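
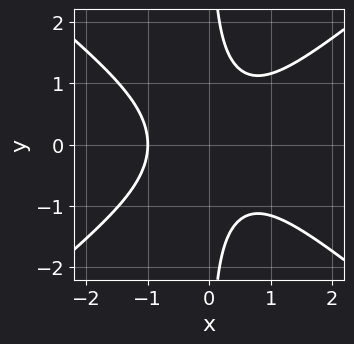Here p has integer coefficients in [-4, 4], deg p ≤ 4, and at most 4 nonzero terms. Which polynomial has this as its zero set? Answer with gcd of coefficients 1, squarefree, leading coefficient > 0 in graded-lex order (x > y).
First, deg p = 3. A generic line meets the curve in up to 3 points.
Next, symmetries: mirror symmetry y ↦ −y ⇒ only even powers of y.
Then, observable constraints: one x-axis crossing is at x = -1; the curve avoids every integer y-axis point in the box.
Finally, the integer polynomial consistent with all of this is the stated p.

2*x^3 - 3*x*y^2 + 2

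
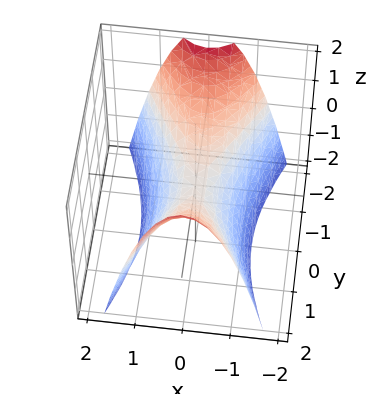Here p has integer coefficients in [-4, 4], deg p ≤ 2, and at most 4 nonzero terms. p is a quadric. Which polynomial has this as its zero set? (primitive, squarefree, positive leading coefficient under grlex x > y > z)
1. Degree: a hyperbolic paraboloid; a quadric, so deg p = 2.
2. Symmetries: the y ↦ −y reflection is a symmetry, so y appears only in even powers; it's symmetric under x → −x, forcing even powers of x.
3. From the visible intercepts: it crosses the y-axis at the gridline y = 0; it meets the z-axis at z = 0 (among the integer gridlines); it meets the x-axis at x = 0 (among the integer gridlines).
4. The integer polynomial consistent with all of this is the stated p.

3*x^2 - y^2 + 2*z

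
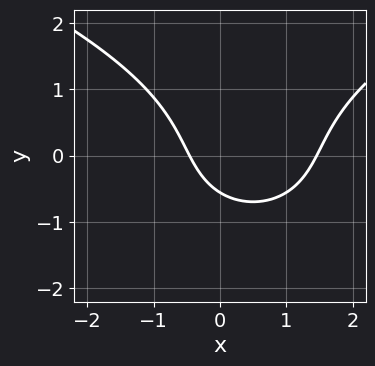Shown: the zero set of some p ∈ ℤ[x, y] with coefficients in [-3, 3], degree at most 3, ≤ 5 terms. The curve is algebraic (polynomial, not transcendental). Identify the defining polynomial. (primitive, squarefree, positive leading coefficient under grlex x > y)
deg p = 3. A generic line meets the curve in up to 3 points.
Matching integer coefficients to the picture gives p.

2*y^3 - 3*x^2 + 3*x + 3*y + 2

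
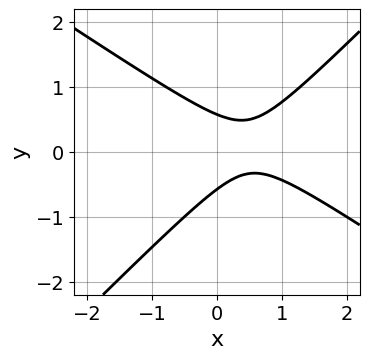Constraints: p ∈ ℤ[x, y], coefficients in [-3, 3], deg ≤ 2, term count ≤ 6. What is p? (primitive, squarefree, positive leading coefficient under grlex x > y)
2*x^2 + x*y - 3*y^2 - 2*x + 1

The degree is 2 — a generic line meets the curve in up to 2 points.
Checking where it meets the axes: the curve avoids every integer x-axis point in the box.
Fitting integer coefficients to these (and the overall shape) gives p.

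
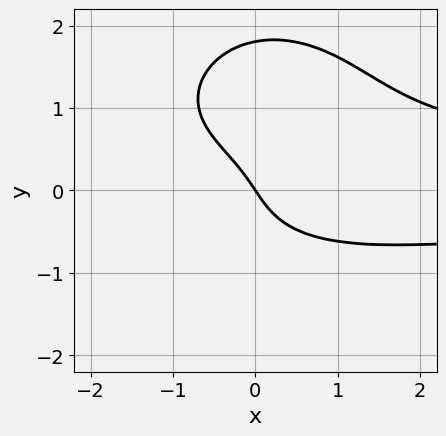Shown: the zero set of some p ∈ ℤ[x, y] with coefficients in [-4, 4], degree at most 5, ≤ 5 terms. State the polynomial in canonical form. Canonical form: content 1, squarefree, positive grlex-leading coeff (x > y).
2*x^2*y^2 + 2*y^4 - 3*y^3 - 3*x - 2*y

1. The degree is 4 — the shape is more complex than any degree-3 curve.
2. From the visible intercepts: it crosses the x-axis at the gridline x = 0; it meets the y-axis at y = 0 (among the integer gridlines).
3. Assembling these constraints gives the stated polynomial.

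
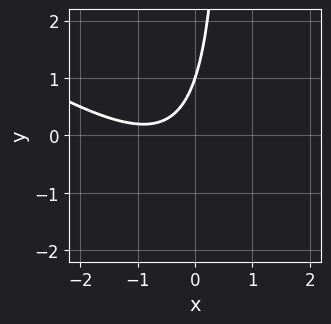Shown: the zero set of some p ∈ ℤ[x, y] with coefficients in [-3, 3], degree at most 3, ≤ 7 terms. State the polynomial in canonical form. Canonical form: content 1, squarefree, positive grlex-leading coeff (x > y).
2*x^2 + 3*x*y + 3*x - 2*y + 2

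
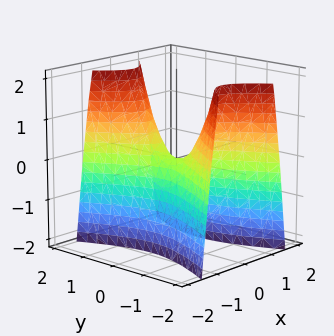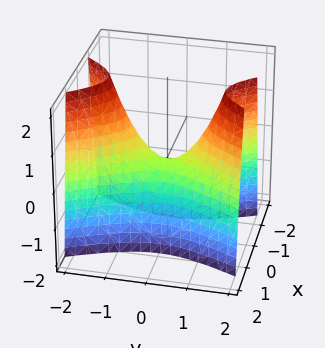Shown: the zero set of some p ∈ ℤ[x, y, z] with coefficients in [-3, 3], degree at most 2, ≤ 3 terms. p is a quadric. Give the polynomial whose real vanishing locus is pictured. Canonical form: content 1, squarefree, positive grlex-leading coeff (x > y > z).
(a) The degree is 2 — a saddle surface; a quadric.
(b) Symmetries: the x ↦ −x reflection is a symmetry, so x appears only in even powers; the y ↦ −y reflection is a symmetry, so y appears only in even powers.
(c) Observable constraints: it crosses the z-axis at the gridline z = 0; one x-axis crossing is at x = 0; it meets the y-axis at y = 0 (among the integer gridlines).
(d) Fitting integer coefficients to these (and the overall shape) gives p.

3*x^2 - y^2 + z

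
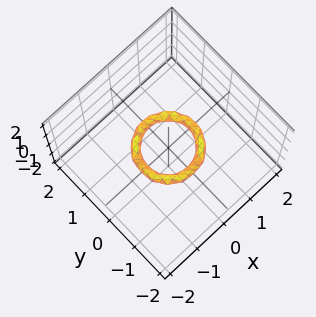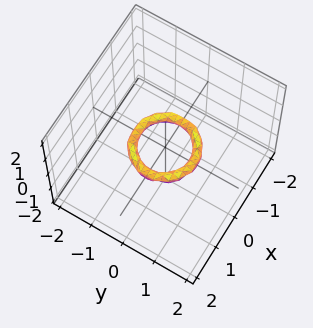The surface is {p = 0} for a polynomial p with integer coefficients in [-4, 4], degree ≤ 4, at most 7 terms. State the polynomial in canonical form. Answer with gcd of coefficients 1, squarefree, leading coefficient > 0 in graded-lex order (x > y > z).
The degree is 4 — the shape is more complex than any degree-3 surface.
Symmetry: every cross-section ⟂ z is a circle, so x, y appear only via x² + y².
Observable constraints: a circular section at z = 0 has radius between 0 and 1; among the integer gridlines, it crosses the y-axis at y ∈ {-1, 1}.
Fitting integer coefficients to these (and the overall shape) gives p. Check: (1, 0, 0) on the x-axis lies on the surface, and p(1, 0, 0) = 0. ✓

2*x^4 + 4*x^2*y^2 + 2*y^4 - 3*x^2 - 3*y^2 + 3*z^2 + 1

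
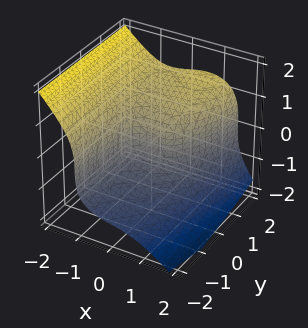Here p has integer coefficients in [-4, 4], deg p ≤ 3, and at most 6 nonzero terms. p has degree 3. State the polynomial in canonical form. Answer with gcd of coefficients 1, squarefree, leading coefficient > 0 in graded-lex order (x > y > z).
2*x^3 + 2*z^3 - x*y - 2*y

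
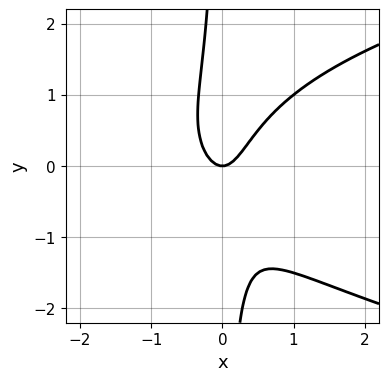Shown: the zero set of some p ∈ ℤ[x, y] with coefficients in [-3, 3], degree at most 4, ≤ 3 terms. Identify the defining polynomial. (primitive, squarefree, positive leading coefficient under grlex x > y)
(a) The degree is 3 — the shape is more complex than any degree-2 curve.
(b) From the visible intercepts: it crosses the y-axis at the gridline y = 0; one x-axis crossing is at x = 0.
(c) Solving for integer coefficients yields p as stated.

2*x*y^2 - 3*x^2 + y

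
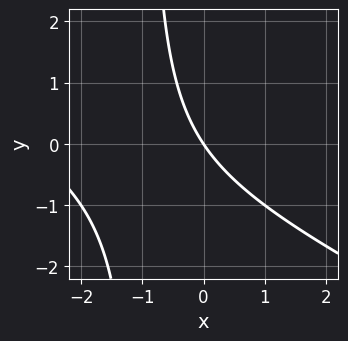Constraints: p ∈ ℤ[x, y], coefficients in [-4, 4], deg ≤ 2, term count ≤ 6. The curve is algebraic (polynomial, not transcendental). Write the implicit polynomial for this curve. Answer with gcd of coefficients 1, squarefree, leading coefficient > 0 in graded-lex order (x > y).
(a) deg p = 2. No degree-1 curve has this shape.
(b) Against the integer gridlines: one y-axis crossing is at y = 0; one x-axis crossing is at x = 0.
(c) Putting this together gives p.

x^2 + 2*x*y + 3*x + 2*y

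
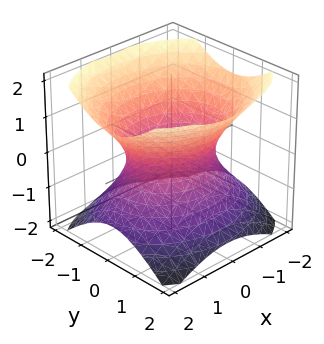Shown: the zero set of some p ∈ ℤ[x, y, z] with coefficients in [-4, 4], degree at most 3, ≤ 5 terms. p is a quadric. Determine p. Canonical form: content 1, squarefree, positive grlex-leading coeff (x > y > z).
First, deg p = 2.
Then, symmetries: mirror symmetry z ↦ −z ⇒ only even powers of z; it's symmetric under x → −x, forcing even powers of x; mirror symmetry y ↦ −y ⇒ only even powers of y.
Then, checking where it meets the axes: it misses every integer gridline on the z-axis; among the integer gridlines, it crosses the y-axis at y ∈ {-1, 1}.
Finally, the integer polynomial consistent with all of this is the stated p.

2*x^2 + 3*y^2 - 3*z^2 - 3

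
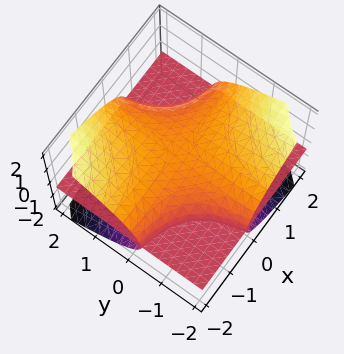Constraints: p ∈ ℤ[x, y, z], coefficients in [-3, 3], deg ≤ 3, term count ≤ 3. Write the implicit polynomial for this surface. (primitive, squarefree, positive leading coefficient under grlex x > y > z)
The picture has 2 separate pieces. Treating them together as one polynomial.
deg p = 3. No degree-2 surface has this shape.
Observable constraints: the z-axis gridline crossings are at z ∈ {-1, 0, 1}; every point of the y-axis in the box is on the surface; the visible x-axis segment lies entirely on the surface.
Matching integer coefficients to the picture gives p.

x*y*z + z^3 - z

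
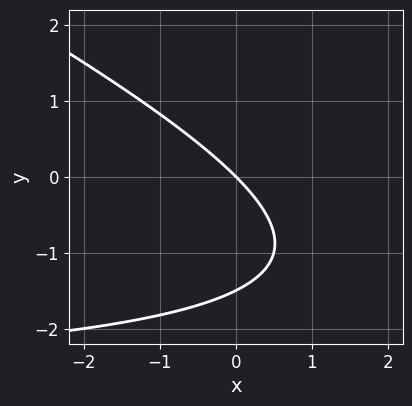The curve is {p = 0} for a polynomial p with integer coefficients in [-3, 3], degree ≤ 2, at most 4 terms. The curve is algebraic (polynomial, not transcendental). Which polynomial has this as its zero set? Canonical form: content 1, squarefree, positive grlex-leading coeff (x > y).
The degree is 2 — no degree-1 curve has this shape.
From the visible intercepts: it crosses the y-axis at the gridline y = 0; it meets the x-axis at x = 0 (among the integer gridlines).
These observations pin down the coefficients.

x*y + 2*y^2 + 3*x + 3*y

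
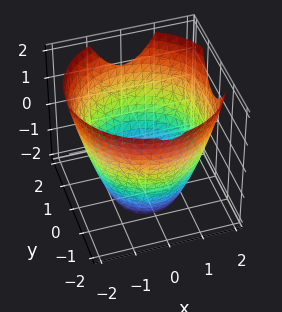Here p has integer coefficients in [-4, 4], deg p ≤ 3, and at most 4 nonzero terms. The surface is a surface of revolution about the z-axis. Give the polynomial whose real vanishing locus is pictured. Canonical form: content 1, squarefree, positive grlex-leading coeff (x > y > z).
x^2 + y^2 - z - 3

(a) deg p = 2.
(b) By symmetry, the surface is invariant under rotation about z: p = q(x² + y², z).
(c) Checking where it meets the axes: a circular section at z = -2 has radius exactly 1; it misses every integer gridline on the z-axis.
(d) Matching integer coefficients to the picture gives p.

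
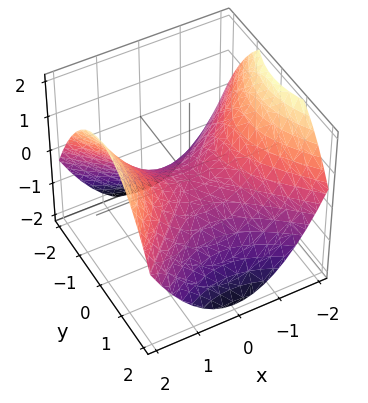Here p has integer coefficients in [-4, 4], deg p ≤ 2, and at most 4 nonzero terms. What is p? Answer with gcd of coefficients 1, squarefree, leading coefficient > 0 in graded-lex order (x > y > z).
(a) The degree is 2 — a hyperbolic paraboloid; a quadric.
(b) Symmetries: the y ↦ −y reflection is a symmetry, so y appears only in even powers; the x ↦ −x reflection is a symmetry, so x appears only in even powers.
(c) From the visible intercepts: it crosses the x-axis at the gridline x = 0; one z-axis crossing is at z = 0; it meets the y-axis at y = 0 (among the integer gridlines).
(d) Together with the visible shape, these determine p as stated.

x^2 - y^2 - 2*z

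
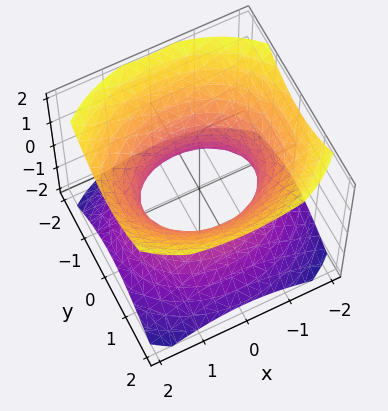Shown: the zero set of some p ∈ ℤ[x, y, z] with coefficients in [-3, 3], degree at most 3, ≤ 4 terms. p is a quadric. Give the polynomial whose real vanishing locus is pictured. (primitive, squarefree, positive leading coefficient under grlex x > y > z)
Degree: an hourglass — one-sheet hyperboloid; a quadric, so deg p = 2.
Symmetries: the x ↦ −x reflection is a symmetry, so x appears only in even powers; mirror symmetry z ↦ −z ⇒ only even powers of z; the y ↦ −y reflection is a symmetry, so y appears only in even powers.
Checking where it meets the axes: among the integer gridlines, it crosses the y-axis at y ∈ {-1, 1}; the surface avoids every integer z-axis point in the box.
Putting this together gives p.

2*x^2 + 3*y^2 - 3*z^2 - 3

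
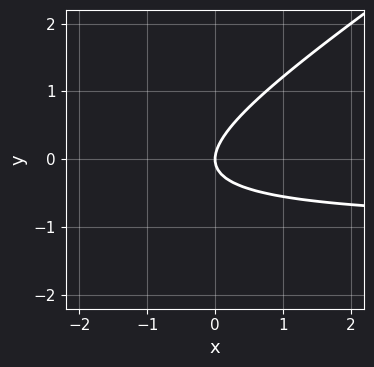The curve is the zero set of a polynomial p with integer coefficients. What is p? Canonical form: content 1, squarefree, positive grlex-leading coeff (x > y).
First, degree: the shape is more complex than any degree-1 curve, so deg p = 2.
Then, from the axis intercepts and sections: one y-axis crossing is at y = 0; one x-axis crossing is at x = 0.
Finally, together with the visible shape, these determine p as stated.

2*x*y - 3*y^2 + 2*x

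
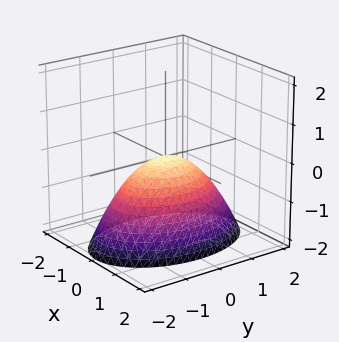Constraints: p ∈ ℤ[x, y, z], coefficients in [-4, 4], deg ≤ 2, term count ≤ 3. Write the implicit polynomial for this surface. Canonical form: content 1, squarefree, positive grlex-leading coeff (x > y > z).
2*x^2 + y^2 + 2*z

1. The degree is 2 — a single bowl opening along one axis; a quadric.
2. Symmetries: mirror symmetry x ↦ −x ⇒ only even powers of x; it's symmetric under y → −y, forcing even powers of y.
3. From the axis intercepts and sections: it meets the z-axis at z = 0 (among the integer gridlines); it meets the x-axis at x = 0 (among the integer gridlines); it meets the y-axis at y = 0 (among the integer gridlines).
4. Solving for integer coefficients yields p as stated.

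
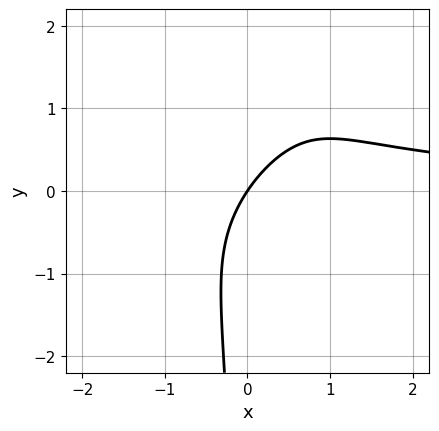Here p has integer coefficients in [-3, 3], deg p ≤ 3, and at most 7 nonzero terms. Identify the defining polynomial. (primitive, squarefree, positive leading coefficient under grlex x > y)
2*x^2*y - 2*x*y^2 + 2*x*y - 3*x + 2*y

(a) Degree: no degree-2 curve has this shape, so deg p = 3.
(b) From the visible intercepts: it meets the y-axis at y = 0 (among the integer gridlines); one x-axis crossing is at x = 0.
(c) Solving for integer coefficients yields p as stated.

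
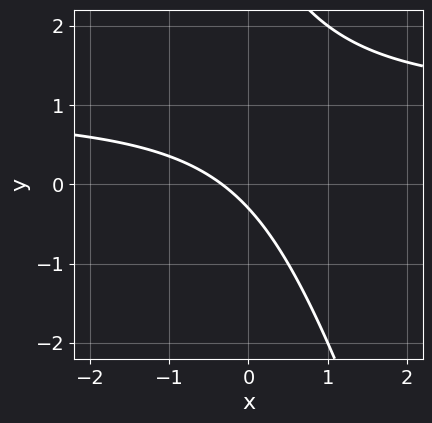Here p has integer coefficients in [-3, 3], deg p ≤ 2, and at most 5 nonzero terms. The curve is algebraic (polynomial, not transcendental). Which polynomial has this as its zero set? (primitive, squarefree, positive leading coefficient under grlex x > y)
3*x*y + y^2 - 3*x - 3*y - 1

deg p = 2. A generic line meets the curve in up to 2 points.
Matching integer coefficients to the picture gives p.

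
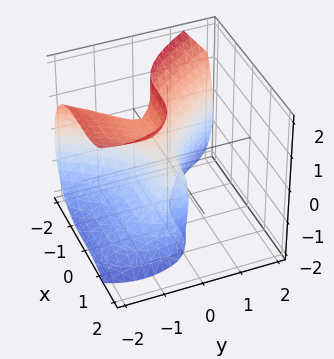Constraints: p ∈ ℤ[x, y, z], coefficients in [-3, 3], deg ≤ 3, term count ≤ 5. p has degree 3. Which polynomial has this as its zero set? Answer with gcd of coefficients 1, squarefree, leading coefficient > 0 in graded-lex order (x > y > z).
2*x^3 + 2*y*z^2 + 3*y^2 + y*z + z

1. deg p = 3.
2. From the visible intercepts: it meets the z-axis at z = 0 (among the integer gridlines); it crosses the x-axis at the gridline x = 0; one y-axis crossing is at y = 0.
3. Fitting integer coefficients to these (and the overall shape) gives p.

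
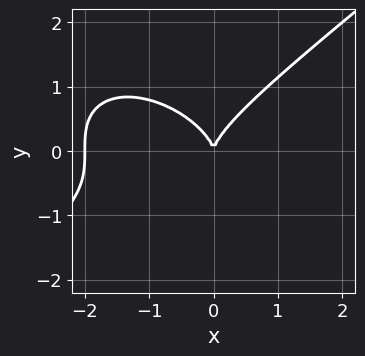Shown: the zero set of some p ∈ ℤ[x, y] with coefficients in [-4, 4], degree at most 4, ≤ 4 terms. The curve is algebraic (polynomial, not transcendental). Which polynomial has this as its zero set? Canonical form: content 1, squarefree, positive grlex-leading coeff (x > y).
x^3 - 2*y^3 + 2*x^2

First, the degree is 3 — no degree-2 curve has this shape.
Then, from the axis intercepts and sections: one y-axis crossing is at y = 0; the x-axis gridline crossings are at x ∈ {-2, 0}.
Finally, assembling these constraints gives the stated polynomial.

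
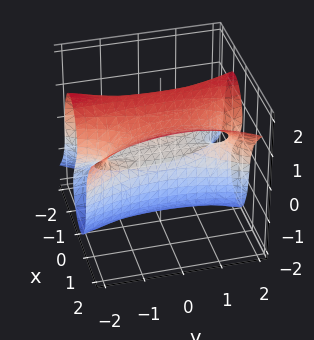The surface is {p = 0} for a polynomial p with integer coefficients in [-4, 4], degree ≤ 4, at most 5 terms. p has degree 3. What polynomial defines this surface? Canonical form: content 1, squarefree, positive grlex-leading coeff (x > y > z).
3*x^3 - 3*x^2*z - x*y^2 - z^3 + 3*z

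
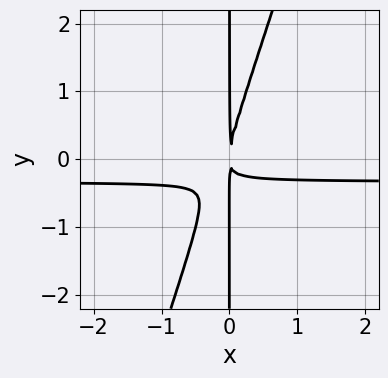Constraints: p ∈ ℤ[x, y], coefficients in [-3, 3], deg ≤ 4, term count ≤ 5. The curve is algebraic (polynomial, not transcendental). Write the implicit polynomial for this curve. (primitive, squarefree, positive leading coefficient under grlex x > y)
3*x^2*y - x*y^2 + x^2

1. The degree is 3 — the shape is more complex than any degree-2 curve.
2. From the axis intercepts and sections: the visible y-axis segment lies entirely on the curve.
3. These observations pin down the coefficients.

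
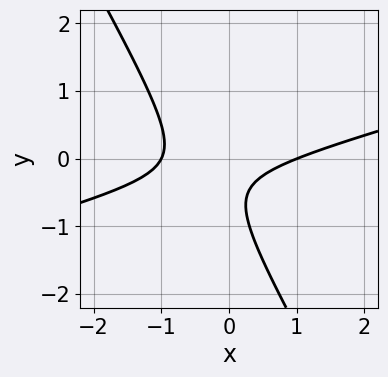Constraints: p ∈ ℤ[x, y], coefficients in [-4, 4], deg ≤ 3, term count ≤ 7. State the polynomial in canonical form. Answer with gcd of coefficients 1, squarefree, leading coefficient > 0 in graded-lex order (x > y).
x^2 - 3*x*y - 2*y^2 - 2*y - 1

1. deg p = 2.
2. Checking where it meets the axes: the x-axis gridline crossings are at x ∈ {-1, 1}; it misses every integer gridline on the y-axis.
3. These observations pin down the coefficients.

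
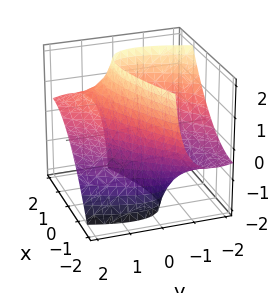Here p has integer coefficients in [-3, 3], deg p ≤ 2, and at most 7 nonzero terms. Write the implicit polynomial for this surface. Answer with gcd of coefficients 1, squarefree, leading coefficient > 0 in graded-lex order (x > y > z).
1. Degree: the shape is more complex than any degree-1 surface, so deg p = 2.
2. Against the integer gridlines: no z-intercept at any integer in the box.
3. Assembling these constraints gives the stated polynomial.

x^2 - 2*x*y + y^2 + 2*y*z - 2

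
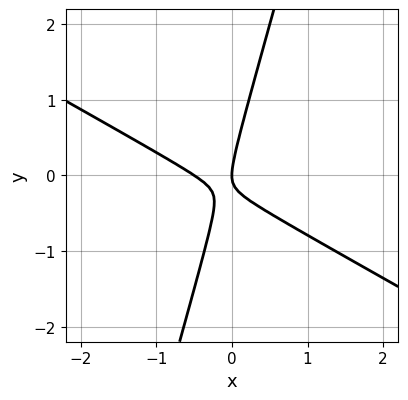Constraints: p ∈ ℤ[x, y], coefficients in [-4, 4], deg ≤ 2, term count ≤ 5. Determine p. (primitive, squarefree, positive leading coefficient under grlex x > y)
(a) The degree is 2 — a generic line meets the curve in up to 2 points.
(b) Reading off the gridlines: one x-axis crossing is at x = 0; one y-axis crossing is at y = 0.
(c) Fitting integer coefficients to these (and the overall shape) gives p.

2*x^2 + 3*x*y - y^2 + x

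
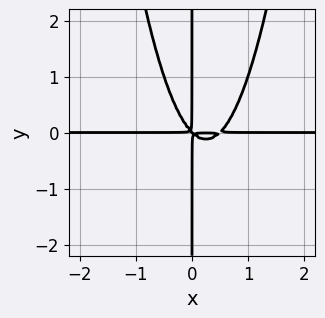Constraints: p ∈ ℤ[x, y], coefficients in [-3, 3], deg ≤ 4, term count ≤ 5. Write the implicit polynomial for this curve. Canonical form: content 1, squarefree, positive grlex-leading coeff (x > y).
1. Degree: a generic line meets the curve in up to 4 points, so deg p = 4.
2. Observable constraints: every point of the y-axis in the box is on the curve; the visible x-axis segment lies entirely on the curve.
3. Putting this together gives p.

2*x^3*y - x^2*y - x*y^2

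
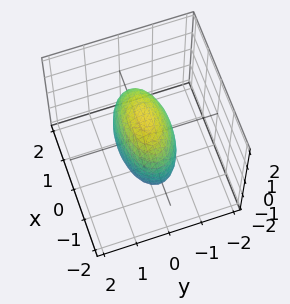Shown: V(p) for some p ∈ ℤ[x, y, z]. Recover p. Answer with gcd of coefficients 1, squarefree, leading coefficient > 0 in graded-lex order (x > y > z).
Degree: a closed, bounded, convex surface; a quadric, so deg p = 2.
Symmetries: mirror symmetry x ↦ −x ⇒ only even powers of x; the y ↦ −y reflection is a symmetry, so y appears only in even powers; mirror symmetry z ↦ −z ⇒ only even powers of z.
Matching integer coefficients to the picture gives p.

x^2 + 3*y^2 + z^2 - 2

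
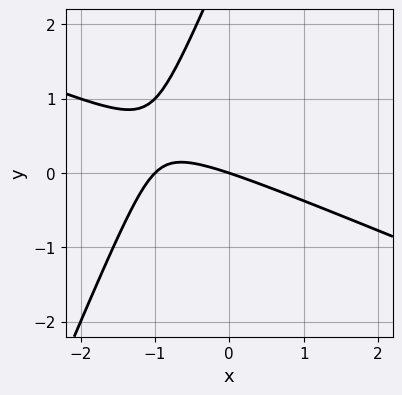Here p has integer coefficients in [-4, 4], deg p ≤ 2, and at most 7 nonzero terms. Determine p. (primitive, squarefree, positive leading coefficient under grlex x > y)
x^2 + 2*x*y - y^2 + x + 3*y

(a) Degree: the shape is more complex than any degree-1 curve, so deg p = 2.
(b) Observable constraints: the x-axis gridline crossings are at x ∈ {-1, 0}; it meets the y-axis at y = 0 (among the integer gridlines).
(c) The integer polynomial consistent with all of this is the stated p.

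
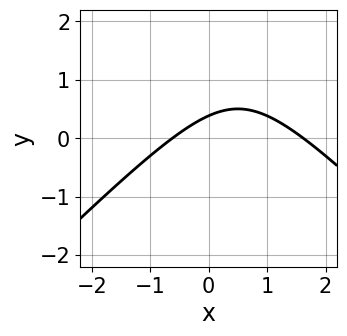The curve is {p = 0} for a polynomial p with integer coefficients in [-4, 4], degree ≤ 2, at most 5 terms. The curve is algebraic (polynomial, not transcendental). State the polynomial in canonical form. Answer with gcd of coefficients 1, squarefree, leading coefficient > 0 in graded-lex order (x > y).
1. deg p = 2.
2. Matching integer coefficients to the picture gives p.

x^2 - y^2 - x + 3*y - 1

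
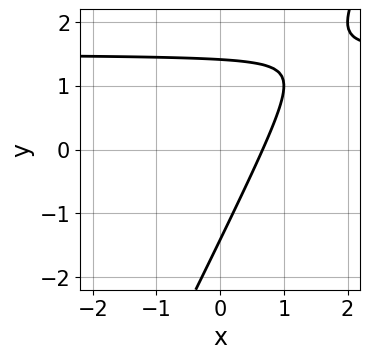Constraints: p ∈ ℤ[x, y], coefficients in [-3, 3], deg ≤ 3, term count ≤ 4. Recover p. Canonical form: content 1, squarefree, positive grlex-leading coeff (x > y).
2*x*y - y^2 - 3*x + 2

1. Degree: a generic line meets the curve in up to 2 points, so deg p = 2.
2. Solving for integer coefficients yields p as stated.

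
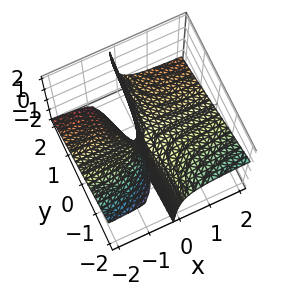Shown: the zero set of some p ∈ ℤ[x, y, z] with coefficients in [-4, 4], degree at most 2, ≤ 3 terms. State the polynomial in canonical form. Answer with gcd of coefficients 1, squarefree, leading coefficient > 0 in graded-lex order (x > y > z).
2*x*y + 3*x*z + z

1. Degree: no degree-1 surface has this shape, so deg p = 2.
2. From the axis intercepts and sections: one z-axis crossing is at z = 0; every point of the y-axis in the box is on the surface; every point of the x-axis in the box is on the surface.
3. Fitting integer coefficients to these (and the overall shape) gives p.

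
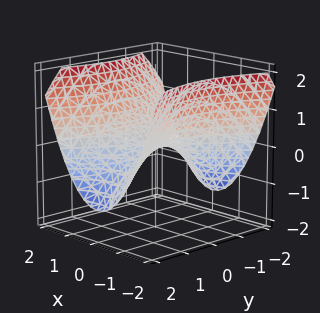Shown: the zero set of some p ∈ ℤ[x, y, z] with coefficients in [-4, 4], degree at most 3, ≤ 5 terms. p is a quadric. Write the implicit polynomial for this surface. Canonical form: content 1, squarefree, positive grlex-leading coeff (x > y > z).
2*x^2 - y^2 - 3*z

1. The degree is 2 — a saddle surface; a quadric.
2. Symmetries: it's symmetric under y → −y, forcing even powers of y; the x ↦ −x reflection is a symmetry, so x appears only in even powers.
3. Checking where it meets the axes: it crosses the y-axis at the gridline y = 0; it crosses the z-axis at the gridline z = 0.
4. Together with the visible shape, these determine p as stated.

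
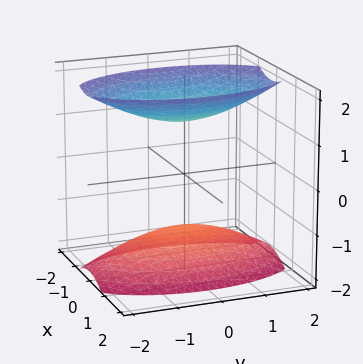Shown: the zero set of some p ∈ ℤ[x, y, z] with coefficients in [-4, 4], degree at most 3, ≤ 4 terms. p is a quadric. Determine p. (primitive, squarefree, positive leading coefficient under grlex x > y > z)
3*x^2 + y^2 - 2*z^2 + 3

1. I count 2 distinct pieces. They look like related sheets of one shape, so recover p as a whole.
2. Degree: two sheets facing apart; a quadric, so deg p = 2.
3. Symmetries: it's symmetric under x → −x, forcing even powers of x; it's symmetric under z → −z, forcing even powers of z; mirror symmetry y ↦ −y ⇒ only even powers of y.
4. Against the integer gridlines: no y-intercept at any integer in the box; no x-intercept at any integer in the box.
5. The integer polynomial consistent with all of this is the stated p.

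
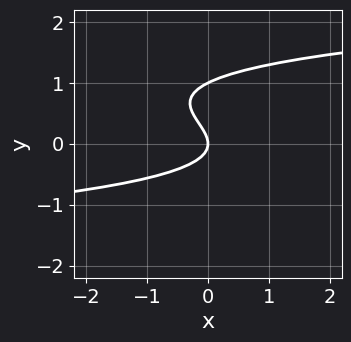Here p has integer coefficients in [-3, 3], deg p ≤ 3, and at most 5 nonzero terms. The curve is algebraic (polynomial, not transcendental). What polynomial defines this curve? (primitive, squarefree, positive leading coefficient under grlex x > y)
2*y^3 - 2*y^2 - x

1. deg p = 3. No degree-2 curve has this shape.
2. Observable constraints: it crosses the x-axis at the gridline x = 0; the y-axis gridline crossings are at y ∈ {0, 1}.
3. Matching integer coefficients to the picture gives p.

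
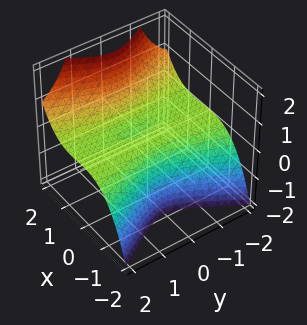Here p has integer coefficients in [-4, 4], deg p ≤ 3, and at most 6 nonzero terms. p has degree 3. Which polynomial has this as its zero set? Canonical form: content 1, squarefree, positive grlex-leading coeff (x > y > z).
3*x^3 - 3*y^2*z - 3*x^2 - 2*z

1. The degree is 3 — the shape is more complex than any degree-2 surface.
2. From the visible intercepts: among the integer gridlines, it crosses the x-axis at x ∈ {0, 1}; the visible y-axis segment lies entirely on the surface; it meets the z-axis at z = 0 (among the integer gridlines).
3. Fitting integer coefficients to these (and the overall shape) gives p.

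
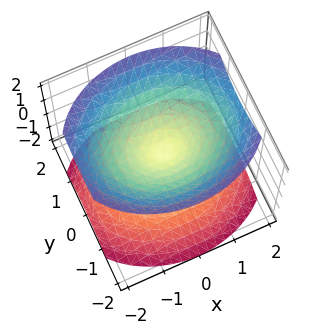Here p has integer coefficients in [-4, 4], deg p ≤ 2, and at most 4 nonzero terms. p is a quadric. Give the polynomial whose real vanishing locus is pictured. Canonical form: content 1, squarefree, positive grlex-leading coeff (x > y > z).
(a) The picture has 2 separate pieces. Treating them together as one polynomial.
(b) Degree: two nappes meeting at a single point; a quadric, so deg p = 2.
(c) Symmetries: the y ↦ −y reflection is a symmetry, so y appears only in even powers; the x ↦ −x reflection is a symmetry, so x appears only in even powers; mirror symmetry z ↦ −z ⇒ only even powers of z.
(d) From the visible intercepts: one y-axis crossing is at y = 0; it crosses the x-axis at the gridline x = 0; one z-axis crossing is at z = 0.
(e) The integer polynomial consistent with all of this is the stated p.

2*x^2 + 3*y^2 - 3*z^2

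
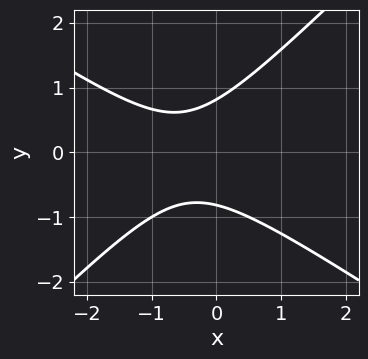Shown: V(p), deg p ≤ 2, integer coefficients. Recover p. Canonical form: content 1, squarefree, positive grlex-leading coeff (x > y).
2*x^2 + x*y - 3*y^2 + 2*x + 2

(a) deg p = 2. A generic line meets the curve in up to 2 points.
(b) Reading off the gridlines: the curve avoids every integer x-axis point in the box.
(c) Fitting integer coefficients to these (and the overall shape) gives p.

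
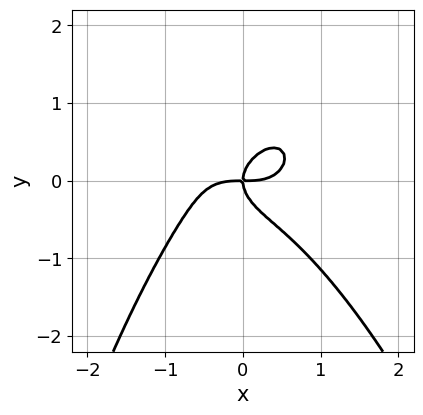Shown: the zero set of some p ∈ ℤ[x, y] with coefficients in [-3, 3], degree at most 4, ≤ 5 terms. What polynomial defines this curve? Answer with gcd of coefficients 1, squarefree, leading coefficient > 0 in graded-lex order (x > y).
2*x^4 + x^3*y + x^2*y^2 + 3*y^3 - 2*x*y

(a) Degree: no degree-3 curve has this shape, so deg p = 4.
(b) From the visible intercepts: one y-axis crossing is at y = 0; it meets the x-axis at x = 0 (among the integer gridlines).
(c) Fitting integer coefficients to these (and the overall shape) gives p.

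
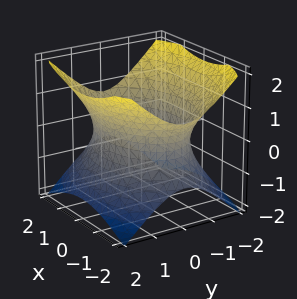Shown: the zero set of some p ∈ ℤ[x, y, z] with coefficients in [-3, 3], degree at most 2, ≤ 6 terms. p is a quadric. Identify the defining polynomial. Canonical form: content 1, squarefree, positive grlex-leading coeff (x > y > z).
First, the degree is 2 — one connected sheet with a waist; a quadric.
Then, symmetries: the y ↦ −y reflection is a symmetry, so y appears only in even powers; mirror symmetry z ↦ −z ⇒ only even powers of z; it's symmetric under x → −x, forcing even powers of x.
Next, from the axis intercepts and sections: the surface avoids every integer z-axis point in the box.
Finally, the integer polynomial consistent with all of this is the stated p.

x^2 + 2*y^2 - 2*z^2 - 3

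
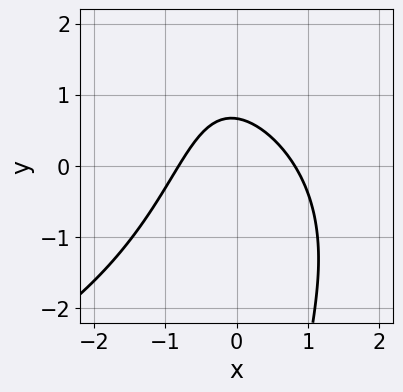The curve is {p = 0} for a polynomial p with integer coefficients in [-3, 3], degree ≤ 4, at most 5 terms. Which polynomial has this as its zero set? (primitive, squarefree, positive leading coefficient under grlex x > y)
x*y^2 + 3*x^2 + 3*y - 2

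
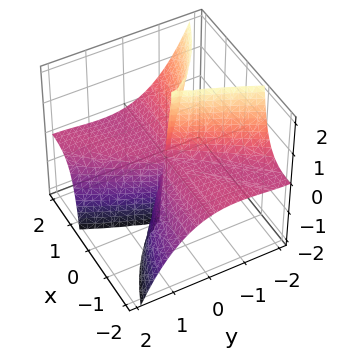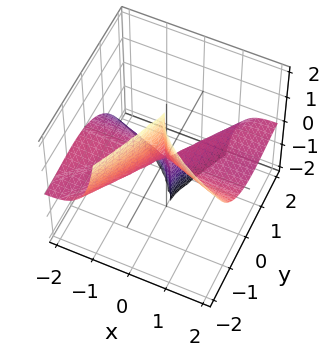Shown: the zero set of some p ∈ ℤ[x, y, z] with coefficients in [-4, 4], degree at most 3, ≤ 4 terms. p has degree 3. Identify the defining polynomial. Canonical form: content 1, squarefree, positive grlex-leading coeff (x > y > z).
x^2*y + 3*x^2*z - 2*x*y^2 + y^3

1. deg p = 3. No degree-2 surface has this shape.
2. Checking where it meets the axes: the visible z-axis segment lies entirely on the surface; every point of the x-axis in the box is on the surface; one y-axis crossing is at y = 0.
3. Assembling these constraints gives the stated polynomial.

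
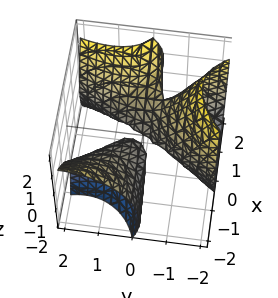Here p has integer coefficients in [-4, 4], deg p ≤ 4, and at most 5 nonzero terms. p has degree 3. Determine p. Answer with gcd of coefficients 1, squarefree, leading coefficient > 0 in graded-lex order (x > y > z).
3*x^2*y - y^3 + 3*x*z - 2*y*z - 3*z^2

First, there are 2 components.
Then, degree: a generic line meets the surface in up to 3 points, so deg p = 3.
Next, against the integer gridlines: every point of the x-axis in the box is on the surface; it crosses the y-axis at the gridline y = 0.
Finally, fitting integer coefficients to these (and the overall shape) gives p.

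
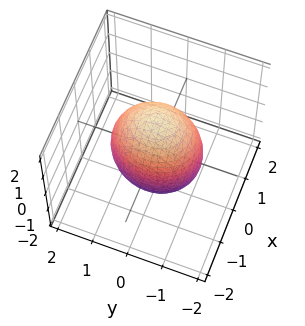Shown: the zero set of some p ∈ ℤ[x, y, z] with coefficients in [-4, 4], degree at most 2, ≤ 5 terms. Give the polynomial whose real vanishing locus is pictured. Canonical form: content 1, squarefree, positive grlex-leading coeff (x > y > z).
3*x^2 + 2*y^2 + z^2 - 3

1. deg p = 2. A closed, bounded, convex surface; a quadric.
2. Symmetries: mirror symmetry y ↦ −y ⇒ only even powers of y; mirror symmetry z ↦ −z ⇒ only even powers of z; it's symmetric under x → −x, forcing even powers of x.
3. From the visible intercepts: among the integer gridlines, it crosses the x-axis at x ∈ {-1, 1}.
4. Matching integer coefficients to the picture gives p.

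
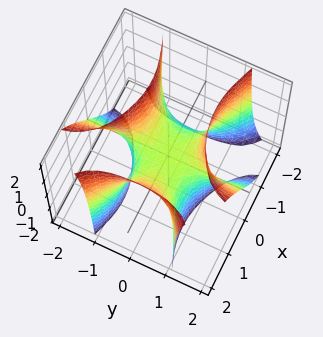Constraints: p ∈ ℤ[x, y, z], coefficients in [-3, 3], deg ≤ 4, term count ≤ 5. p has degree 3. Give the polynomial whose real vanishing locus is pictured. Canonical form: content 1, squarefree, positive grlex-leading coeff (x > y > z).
First, degree: the shape is more complex than any degree-2 surface, so deg p = 3.
Next, from the axis intercepts and sections: the visible y-axis segment lies entirely on the surface; it crosses the x-axis at the gridline x = 0.
Finally, matching integer coefficients to the picture gives p.

x^3 - 3*x*y^2 + 2*y^2*z - 2*z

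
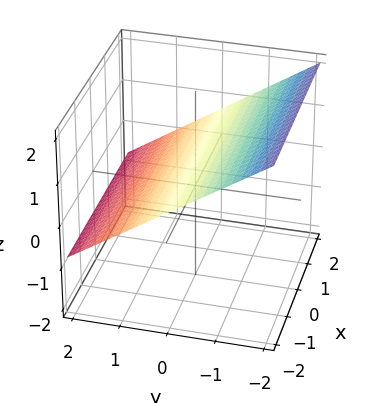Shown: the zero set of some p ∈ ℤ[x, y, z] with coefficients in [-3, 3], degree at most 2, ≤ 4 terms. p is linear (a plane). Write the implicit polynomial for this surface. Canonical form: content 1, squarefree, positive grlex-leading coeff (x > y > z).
2*y + 3*z - 2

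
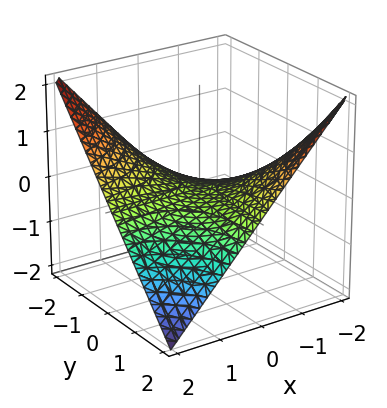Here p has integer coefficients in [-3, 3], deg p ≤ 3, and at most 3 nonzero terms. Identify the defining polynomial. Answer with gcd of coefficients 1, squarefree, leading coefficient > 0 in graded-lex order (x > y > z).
(a) Degree: a hyperbolic paraboloid; a quadric, so deg p = 2.
(b) From the visible intercepts: every point of the y-axis in the box is on the surface; the visible x-axis segment lies entirely on the surface; it crosses the z-axis at the gridline z = 0.
(c) Together with the visible shape, these determine p as stated.

x*y + 2*z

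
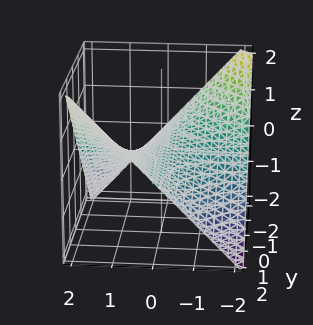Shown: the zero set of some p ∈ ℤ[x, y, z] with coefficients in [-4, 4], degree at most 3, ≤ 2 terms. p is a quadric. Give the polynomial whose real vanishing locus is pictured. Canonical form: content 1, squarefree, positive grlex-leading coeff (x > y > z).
x*y - 2*z

First, deg p = 2.
Next, checking where it meets the axes: the visible y-axis segment lies entirely on the surface; every point of the x-axis in the box is on the surface; it crosses the z-axis at the gridline z = 0.
Finally, solving for integer coefficients yields p as stated.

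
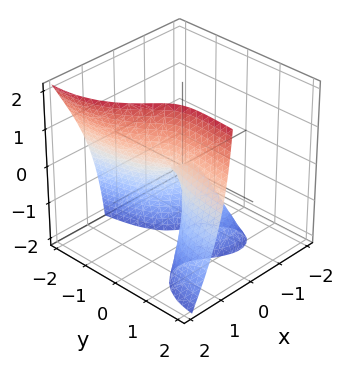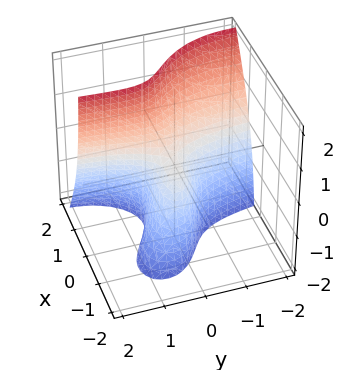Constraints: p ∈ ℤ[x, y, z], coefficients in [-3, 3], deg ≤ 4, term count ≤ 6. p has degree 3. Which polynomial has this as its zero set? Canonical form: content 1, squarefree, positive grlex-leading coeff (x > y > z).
2*x^3 + 3*x*y^2 + 3*x*y*z - 3*y^2 - z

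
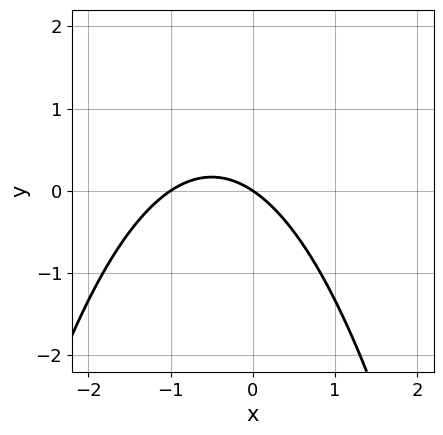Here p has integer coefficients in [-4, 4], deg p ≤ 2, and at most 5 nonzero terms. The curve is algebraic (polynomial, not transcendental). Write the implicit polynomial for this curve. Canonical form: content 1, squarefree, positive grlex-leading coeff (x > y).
2*x^2 + 2*x + 3*y

1. deg p = 2.
2. Checking where it meets the axes: it crosses the y-axis at the gridline y = 0; the x-axis gridline crossings are at x ∈ {-1, 0}.
3. Solving for integer coefficients yields p as stated.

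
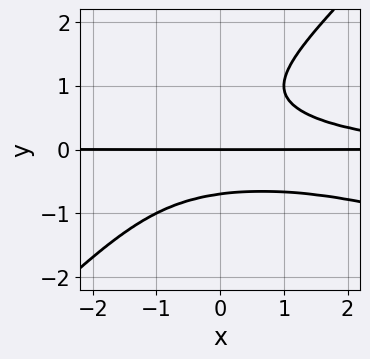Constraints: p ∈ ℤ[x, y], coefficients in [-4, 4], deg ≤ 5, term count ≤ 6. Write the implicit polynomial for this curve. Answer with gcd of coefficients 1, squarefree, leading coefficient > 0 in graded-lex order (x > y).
(a) deg p = 4. The shape is more complex than any degree-3 curve.
(b) From the visible intercepts: it crosses the y-axis at the gridline y = 0; the visible x-axis segment lies entirely on the curve.
(c) Fitting integer coefficients to these (and the overall shape) gives p.

x^2*y^2 + 2*x*y^3 - 3*y^4 + 2*y^3 - 2*y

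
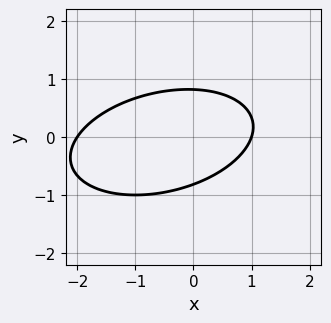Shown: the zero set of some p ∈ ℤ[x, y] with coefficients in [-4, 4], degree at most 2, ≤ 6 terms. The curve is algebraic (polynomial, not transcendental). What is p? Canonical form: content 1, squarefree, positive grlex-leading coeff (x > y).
1. deg p = 2.
2. Observable constraints: among the integer gridlines, it crosses the x-axis at x ∈ {-2, 1}.
3. Matching integer coefficients to the picture gives p.

x^2 - x*y + 3*y^2 + x - 2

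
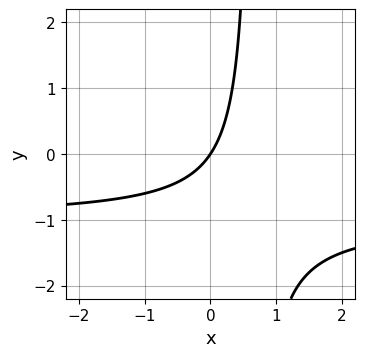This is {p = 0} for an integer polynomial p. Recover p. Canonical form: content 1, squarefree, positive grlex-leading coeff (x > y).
3*x*y + 3*x - 2*y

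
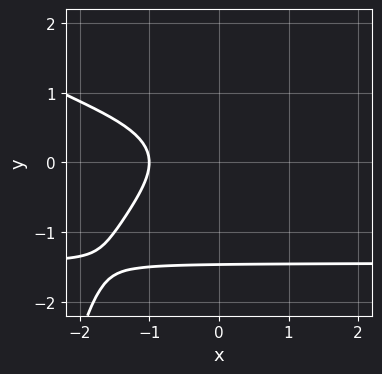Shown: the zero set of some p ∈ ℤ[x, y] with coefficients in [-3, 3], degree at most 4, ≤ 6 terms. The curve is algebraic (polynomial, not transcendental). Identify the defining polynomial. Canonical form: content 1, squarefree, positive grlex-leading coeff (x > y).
1. Degree: a generic line meets the curve in up to 4 points, so deg p = 4.
2. Checking where it meets the axes: one x-axis crossing is at x = -1.
3. Assembling these constraints gives the stated polynomial.

x*y^3 + 3*y^3 + 3*y^2 + 3*x + 3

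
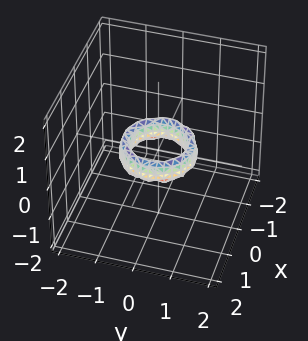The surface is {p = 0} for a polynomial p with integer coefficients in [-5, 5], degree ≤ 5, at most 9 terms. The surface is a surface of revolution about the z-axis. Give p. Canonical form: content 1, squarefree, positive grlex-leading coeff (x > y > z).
(a) deg p = 4.
(b) Symmetries: rotational symmetry about the z-axis ⇒ p depends on x, y only through x² + y².
(c) Reading off the gridlines: a circular section at z = 0 has radius between 0 and 1; the y-axis gridline crossings are at y ∈ {-1, 1}; among the integer gridlines, it crosses the x-axis at x ∈ {-1, 1}.
(d) Matching integer coefficients to the picture gives p.

2*x^4 + 4*x^2*y^2 + 2*y^4 - 3*x^2 - 3*y^2 + z^2 + 1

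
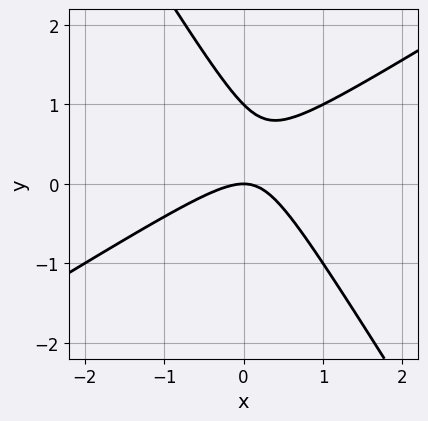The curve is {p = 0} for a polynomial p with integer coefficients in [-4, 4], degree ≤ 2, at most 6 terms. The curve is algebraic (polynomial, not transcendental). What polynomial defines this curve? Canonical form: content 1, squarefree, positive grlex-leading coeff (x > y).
x^2 - x*y - y^2 + y

(a) The degree is 2 — a generic line meets the curve in up to 2 points.
(b) Checking where it meets the axes: the y-axis gridline crossings are at y ∈ {0, 1}; one x-axis crossing is at x = 0.
(c) Assembling these constraints gives the stated polynomial.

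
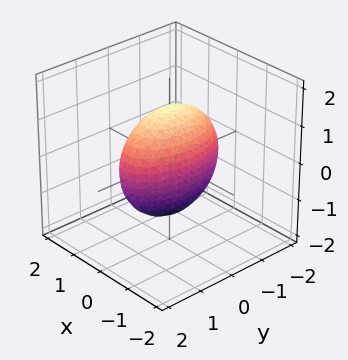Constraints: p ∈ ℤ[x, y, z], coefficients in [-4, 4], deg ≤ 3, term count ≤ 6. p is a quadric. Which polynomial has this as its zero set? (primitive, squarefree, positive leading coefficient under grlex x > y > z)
1. Degree: bounded and convex; a quadric, so deg p = 2.
2. Symmetries: the z ↦ −z reflection is a symmetry, so z appears only in even powers; it's symmetric under y → −y, forcing even powers of y; the x ↦ −x reflection is a symmetry, so x appears only in even powers.
3. The integer polynomial consistent with all of this is the stated p.

3*x^2 + y^2 + z^2 - 2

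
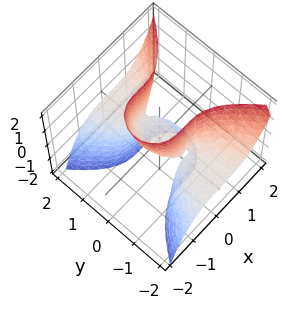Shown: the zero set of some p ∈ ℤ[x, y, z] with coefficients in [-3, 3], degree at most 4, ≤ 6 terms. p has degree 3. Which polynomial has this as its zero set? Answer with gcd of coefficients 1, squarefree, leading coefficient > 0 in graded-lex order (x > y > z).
3*x^3 - 3*y^2*z - x^2 + 2*z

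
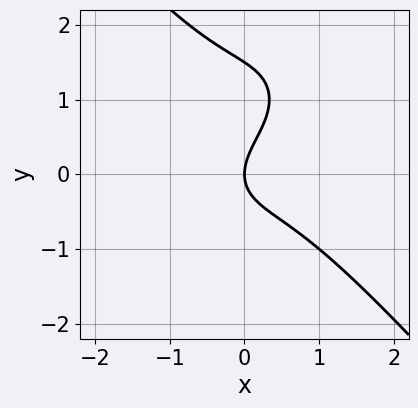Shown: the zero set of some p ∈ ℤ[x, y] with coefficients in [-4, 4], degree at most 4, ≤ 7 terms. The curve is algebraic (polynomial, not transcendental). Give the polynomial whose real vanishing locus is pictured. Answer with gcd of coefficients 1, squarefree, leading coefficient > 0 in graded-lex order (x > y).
3*x^3 + 2*y^3 - x^2 - 3*y^2 + 3*x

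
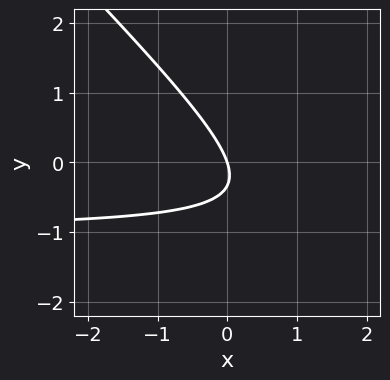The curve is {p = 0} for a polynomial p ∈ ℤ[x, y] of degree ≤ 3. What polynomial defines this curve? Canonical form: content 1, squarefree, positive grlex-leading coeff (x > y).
(a) deg p = 2.
(b) Checking where it meets the axes: it crosses the y-axis at the gridline y = 0; it meets the x-axis at x = 0 (among the integer gridlines).
(c) These observations pin down the coefficients.

3*x*y + 3*y^2 + 3*x + y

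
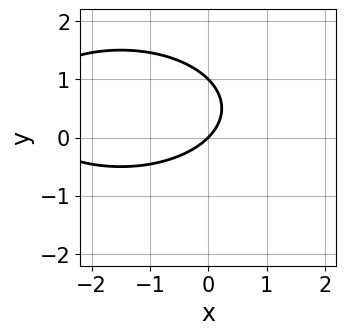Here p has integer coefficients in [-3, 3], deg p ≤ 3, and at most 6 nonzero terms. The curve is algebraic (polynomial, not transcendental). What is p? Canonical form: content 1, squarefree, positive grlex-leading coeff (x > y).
x^2 + 3*y^2 + 3*x - 3*y

1. deg p = 2. A generic line meets the curve in up to 2 points.
2. Observable constraints: the y-axis gridline crossings are at y ∈ {0, 1}; one x-axis crossing is at x = 0.
3. These observations pin down the coefficients.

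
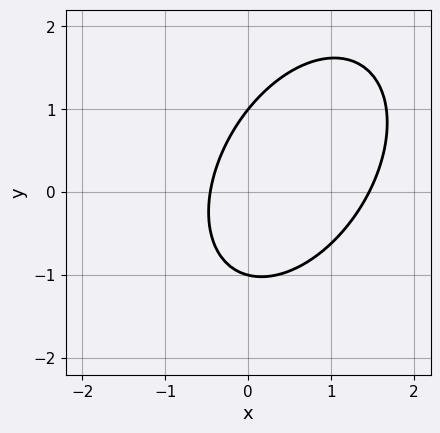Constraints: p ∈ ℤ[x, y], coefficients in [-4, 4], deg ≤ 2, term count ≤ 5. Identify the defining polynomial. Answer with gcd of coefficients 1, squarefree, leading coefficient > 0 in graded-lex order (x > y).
3*x^2 - 2*x*y + 2*y^2 - 3*x - 2

(a) deg p = 2. The shape is more complex than any degree-1 curve.
(b) Checking where it meets the axes: the y-axis gridline crossings are at y ∈ {-1, 1}.
(c) Fitting integer coefficients to these (and the overall shape) gives p.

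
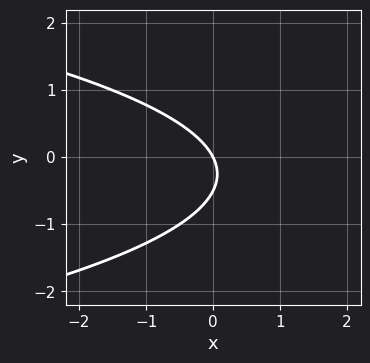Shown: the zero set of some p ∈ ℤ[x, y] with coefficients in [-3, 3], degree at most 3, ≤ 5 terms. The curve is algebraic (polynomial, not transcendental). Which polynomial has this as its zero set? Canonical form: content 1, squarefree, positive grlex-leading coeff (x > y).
2*y^2 + 2*x + y

(a) The degree is 2 — the shape is more complex than any degree-1 curve.
(b) Against the integer gridlines: it meets the x-axis at x = 0 (among the integer gridlines); it meets the y-axis at y = 0 (among the integer gridlines).
(c) These observations pin down the coefficients.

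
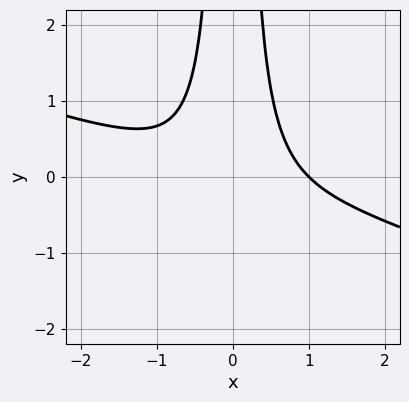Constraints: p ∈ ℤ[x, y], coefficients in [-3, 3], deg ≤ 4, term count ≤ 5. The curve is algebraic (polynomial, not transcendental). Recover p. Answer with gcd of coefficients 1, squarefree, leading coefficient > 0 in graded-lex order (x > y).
x^3 + 3*x^2*y - 1

1. The degree is 3 — no degree-2 curve has this shape.
2. Checking where it meets the axes: it meets the x-axis at x = 1 (among the integer gridlines); it misses every integer gridline on the y-axis.
3. Fitting integer coefficients to these (and the overall shape) gives p.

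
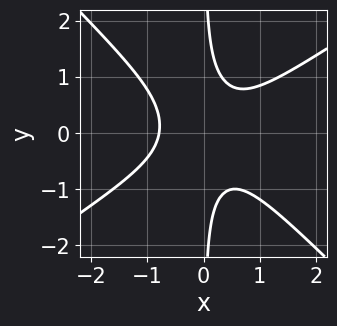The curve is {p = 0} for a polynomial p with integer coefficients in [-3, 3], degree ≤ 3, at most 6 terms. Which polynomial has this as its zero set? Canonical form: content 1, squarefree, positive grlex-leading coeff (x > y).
First, the degree is 3 — the shape is more complex than any degree-2 curve.
Then, reading off the gridlines: it misses every integer gridline on the y-axis.
Finally, putting this together gives p.

2*x^3 - x^2*y - 3*x*y^2 + 1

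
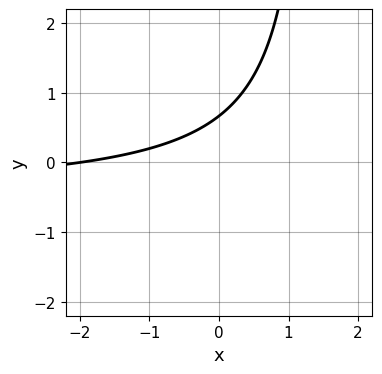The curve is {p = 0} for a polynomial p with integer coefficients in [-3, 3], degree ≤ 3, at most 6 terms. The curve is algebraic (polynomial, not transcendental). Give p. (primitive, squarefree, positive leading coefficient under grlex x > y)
2*x*y + x - 3*y + 2

First, degree: no degree-1 curve has this shape, so deg p = 2.
Next, from the axis intercepts and sections: it crosses the x-axis at the gridline x = -2.
Finally, assembling these constraints gives the stated polynomial.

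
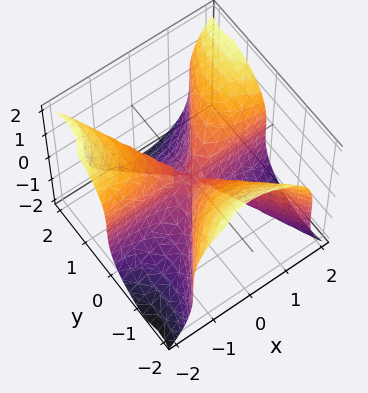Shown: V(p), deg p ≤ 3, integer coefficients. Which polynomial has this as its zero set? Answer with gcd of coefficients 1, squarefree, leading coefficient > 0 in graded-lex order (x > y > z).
(a) Degree: the shape is more complex than any degree-2 surface, so deg p = 3.
(b) Against the integer gridlines: every point of the x-axis in the box is on the surface; one y-axis crossing is at y = 0; it meets the z-axis at z = 0 (among the integer gridlines).
(c) Assembling these constraints gives the stated polynomial.

2*x^2*y - y^3 - z^3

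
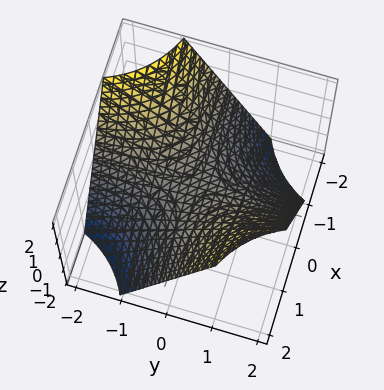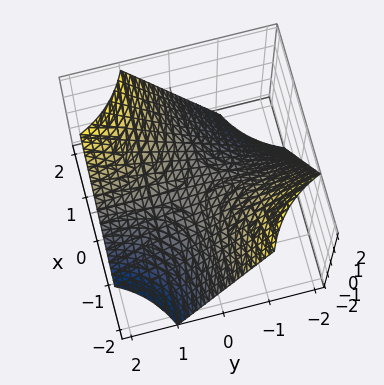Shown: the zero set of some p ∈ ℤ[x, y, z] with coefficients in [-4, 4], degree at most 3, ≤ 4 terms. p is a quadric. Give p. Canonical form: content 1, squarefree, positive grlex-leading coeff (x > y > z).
(a) deg p = 2.
(b) Observable constraints: the visible y-axis segment lies entirely on the surface; it meets the z-axis at z = 0 (among the integer gridlines); the visible x-axis segment lies entirely on the surface.
(c) Assembling these constraints gives the stated polynomial.

x*y - z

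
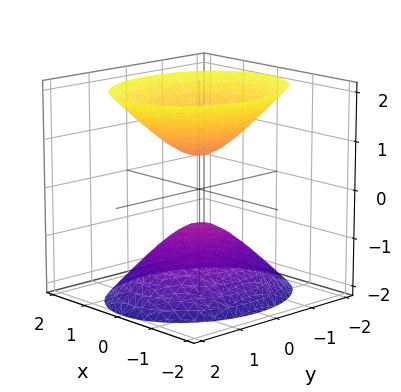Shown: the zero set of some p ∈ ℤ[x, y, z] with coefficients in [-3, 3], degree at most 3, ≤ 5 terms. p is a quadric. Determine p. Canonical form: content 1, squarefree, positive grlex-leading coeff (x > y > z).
First, there are 2 components.
Next, the degree is 2 — two separate bowl-shaped sheets opening away from each other; a quadric.
Next, symmetries: mirror symmetry z ↦ −z ⇒ only even powers of z; it's symmetric under y → −y, forcing even powers of y; the x ↦ −x reflection is a symmetry, so x appears only in even powers.
Then, checking where it meets the axes: no y-intercept at any integer in the box; it misses every integer gridline on the x-axis.
Finally, these observations pin down the coefficients.

3*x^2 + 2*y^2 - 2*z^2 + 1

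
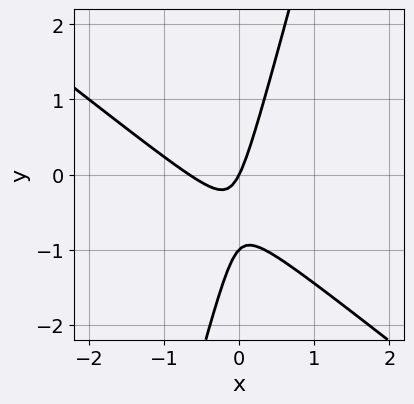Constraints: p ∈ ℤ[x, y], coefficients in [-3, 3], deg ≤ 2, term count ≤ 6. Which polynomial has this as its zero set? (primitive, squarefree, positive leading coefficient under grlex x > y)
3*x^2 + 3*x*y - y^2 + 2*x - y

(a) The degree is 2 — the shape is more complex than any degree-1 curve.
(b) From the visible intercepts: the y-axis gridline crossings are at y ∈ {-1, 0}; one x-axis crossing is at x = 0.
(c) Together with the visible shape, these determine p as stated.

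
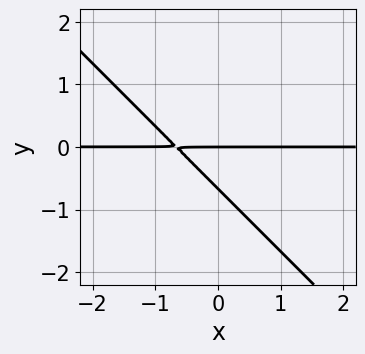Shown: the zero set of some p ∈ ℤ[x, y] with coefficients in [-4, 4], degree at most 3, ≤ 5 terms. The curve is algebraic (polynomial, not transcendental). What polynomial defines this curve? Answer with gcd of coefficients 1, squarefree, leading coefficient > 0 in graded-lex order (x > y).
3*x*y + 3*y^2 + 2*y

(a) The degree is 2 — the shape is more complex than any degree-1 curve.
(b) Observable constraints: every point of the x-axis in the box is on the curve; one y-axis crossing is at y = 0.
(c) Assembling these constraints gives the stated polynomial.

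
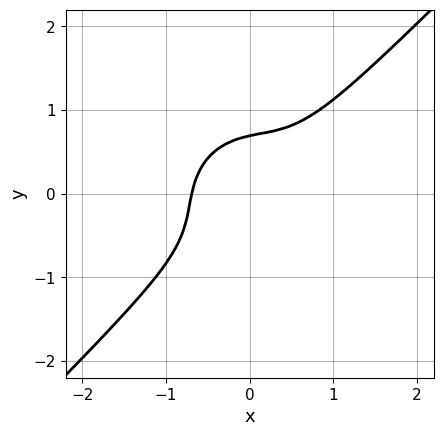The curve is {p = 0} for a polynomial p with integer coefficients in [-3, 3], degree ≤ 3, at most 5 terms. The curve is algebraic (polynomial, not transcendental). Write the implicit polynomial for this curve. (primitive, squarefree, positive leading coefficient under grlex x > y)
1. The degree is 3 — the shape is more complex than any degree-2 curve.
2. Matching integer coefficients to the picture gives p.

3*x^3 - 2*x^2*y + 2*x*y^2 - 3*y^3 + 1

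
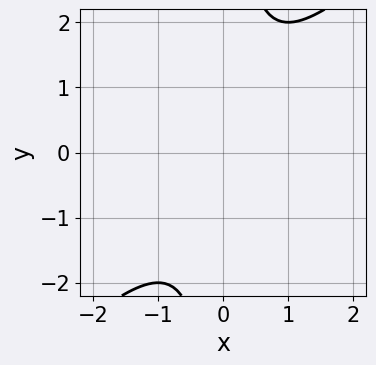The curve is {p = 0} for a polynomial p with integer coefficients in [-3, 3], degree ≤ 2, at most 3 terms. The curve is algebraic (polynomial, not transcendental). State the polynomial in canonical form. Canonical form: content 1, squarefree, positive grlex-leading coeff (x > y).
1. Degree: no degree-1 curve has this shape, so deg p = 2.
2. From the axis intercepts and sections: the curve avoids every integer x-axis point in the box; it misses every integer gridline on the y-axis.
3. Together with the visible shape, these determine p as stated.

x^2 - x*y + 1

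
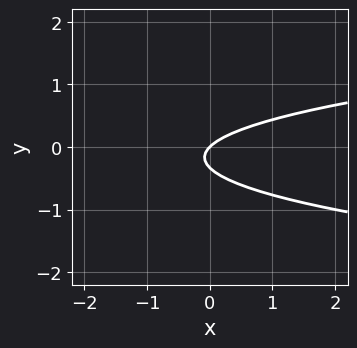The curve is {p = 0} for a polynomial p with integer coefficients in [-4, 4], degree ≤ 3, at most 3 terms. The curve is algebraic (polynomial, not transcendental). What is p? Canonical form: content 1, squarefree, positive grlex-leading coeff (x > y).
3*y^2 - x + y

1. deg p = 2. A generic line meets the curve in up to 2 points.
2. Reading off the gridlines: it crosses the x-axis at the gridline x = 0; it meets the y-axis at y = 0 (among the integer gridlines).
3. Together with the visible shape, these determine p as stated.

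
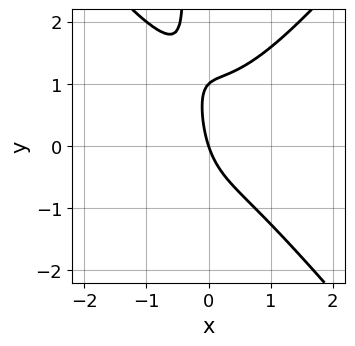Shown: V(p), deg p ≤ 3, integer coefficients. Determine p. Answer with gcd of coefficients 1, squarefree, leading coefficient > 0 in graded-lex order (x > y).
1. deg p = 3.
2. Checking where it meets the axes: it meets the x-axis at x = 0 (among the integer gridlines); among the integer gridlines, it crosses the y-axis at y ∈ {0, 1}.
3. Assembling these constraints gives the stated polynomial.

3*x^3 - 2*x*y^2 - y^2 + 3*x + y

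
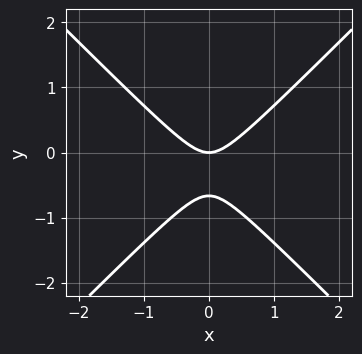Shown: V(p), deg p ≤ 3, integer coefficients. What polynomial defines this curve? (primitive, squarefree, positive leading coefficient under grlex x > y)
3*x^2 - 3*y^2 - 2*y

(a) The degree is 2 — the shape is more complex than any degree-1 curve.
(b) Symmetries: mirror symmetry x ↦ −x ⇒ only even powers of x.
(c) Against the integer gridlines: it crosses the x-axis at the gridline x = 0; one y-axis crossing is at y = 0.
(d) Together with the visible shape, these determine p as stated.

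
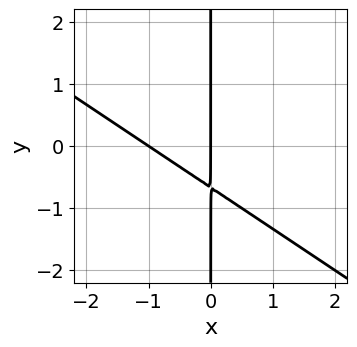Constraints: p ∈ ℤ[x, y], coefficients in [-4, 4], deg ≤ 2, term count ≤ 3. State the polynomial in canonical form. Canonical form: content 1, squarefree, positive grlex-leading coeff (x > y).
2*x^2 + 3*x*y + 2*x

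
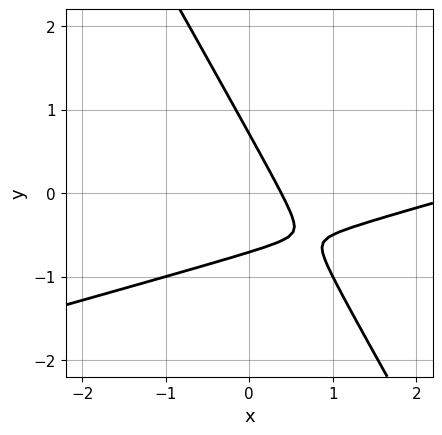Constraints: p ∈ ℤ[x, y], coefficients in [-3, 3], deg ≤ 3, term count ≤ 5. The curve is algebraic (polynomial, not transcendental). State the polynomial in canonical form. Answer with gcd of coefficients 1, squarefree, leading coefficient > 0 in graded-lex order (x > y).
x^2 - 3*x*y - 2*y^2 - 3*x + 1

First, deg p = 2. No degree-1 curve has this shape.
Finally, the integer polynomial consistent with all of this is the stated p.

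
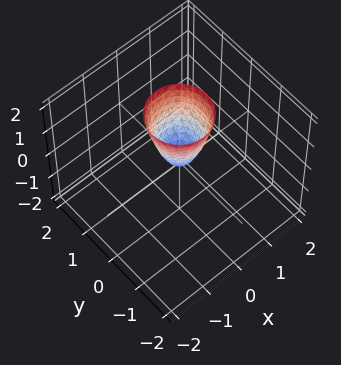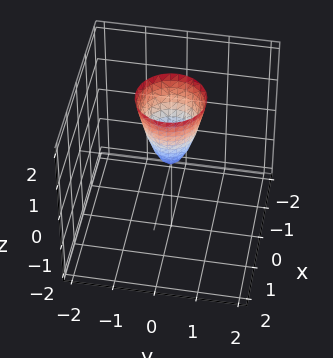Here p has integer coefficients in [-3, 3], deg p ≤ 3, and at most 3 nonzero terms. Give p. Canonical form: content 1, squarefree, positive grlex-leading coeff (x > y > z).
3*x^2 + 3*y^2 - z

(a) The degree is 2 — a paraboloid; a quadric.
(b) Symmetries: the surface is invariant under rotation about z: p = q(x² + y², z).
(c) Observable constraints: a circular section at z = 1 has radius between 0 and 1; it crosses the y-axis at the gridline y = 0; one z-axis crossing is at z = 0.
(d) Together with the visible shape, these determine p as stated.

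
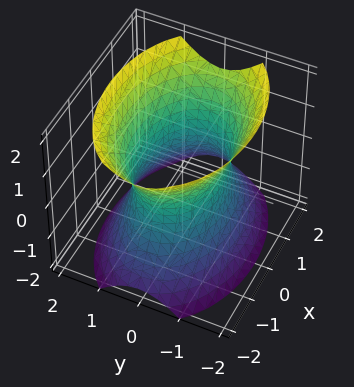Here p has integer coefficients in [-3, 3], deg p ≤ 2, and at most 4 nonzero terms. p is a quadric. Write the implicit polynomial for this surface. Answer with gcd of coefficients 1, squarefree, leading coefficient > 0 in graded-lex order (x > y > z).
x^2 + 2*y^2 - z^2 - 2

First, degree: one connected sheet with a waist; a quadric, so deg p = 2.
Next, symmetries: it's symmetric under x → −x, forcing even powers of x; mirror symmetry z ↦ −z ⇒ only even powers of z; mirror symmetry y ↦ −y ⇒ only even powers of y.
Next, observable constraints: the y-axis gridline crossings are at y ∈ {-1, 1}; it misses every integer gridline on the z-axis.
Finally, solving for integer coefficients yields p as stated.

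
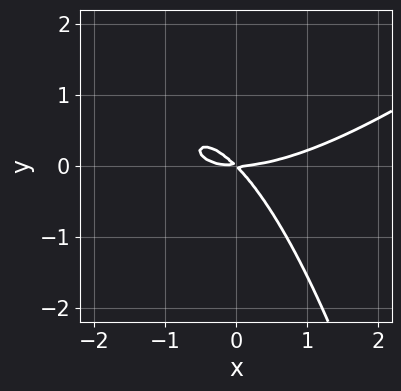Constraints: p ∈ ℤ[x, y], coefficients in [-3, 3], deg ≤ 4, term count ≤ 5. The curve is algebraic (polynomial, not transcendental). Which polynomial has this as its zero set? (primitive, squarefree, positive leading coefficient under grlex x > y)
1. The degree is 3 — a generic line meets the curve in up to 3 points.
2. Observable constraints: it crosses the y-axis at the gridline y = 0; it crosses the x-axis at the gridline x = 0.
3. These observations pin down the coefficients.

x^3 - x^2*y - 3*x*y - 3*y^2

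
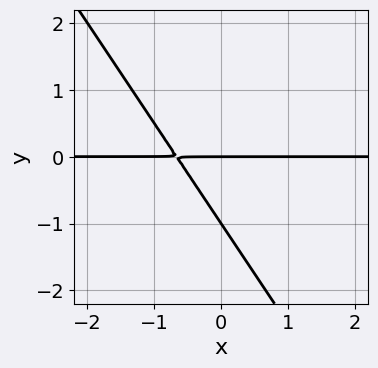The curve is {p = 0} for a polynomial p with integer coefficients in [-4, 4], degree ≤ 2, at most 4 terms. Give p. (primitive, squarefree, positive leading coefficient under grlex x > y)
deg p = 2.
From the visible intercepts: the y-axis gridline crossings are at y ∈ {-1, 0}; the visible x-axis segment lies entirely on the curve.
Solving for integer coefficients yields p as stated.

3*x*y + 2*y^2 + 2*y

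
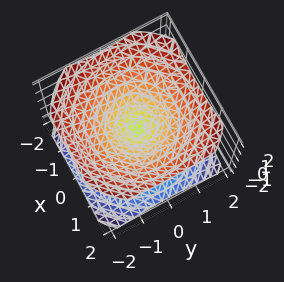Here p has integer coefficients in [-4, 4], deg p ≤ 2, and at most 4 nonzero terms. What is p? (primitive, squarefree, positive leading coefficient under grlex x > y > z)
2*x^2 + 2*y^2 - 3*z^2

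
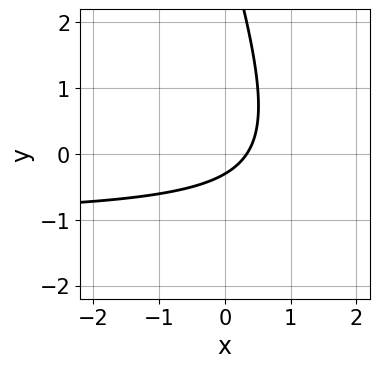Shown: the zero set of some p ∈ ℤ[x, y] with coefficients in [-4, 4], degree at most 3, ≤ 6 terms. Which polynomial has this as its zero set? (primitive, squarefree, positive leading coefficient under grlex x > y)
3*x*y + y^2 + 3*x - 3*y - 1

First, deg p = 2. No degree-1 curve has this shape.
Finally, solving for integer coefficients yields p as stated.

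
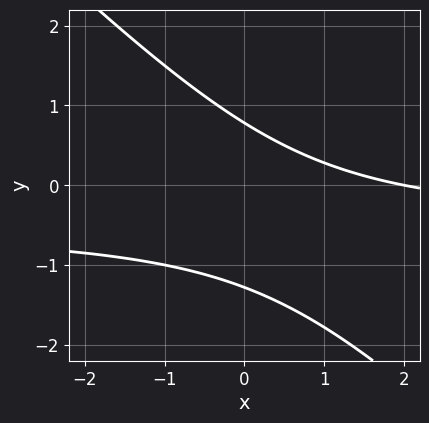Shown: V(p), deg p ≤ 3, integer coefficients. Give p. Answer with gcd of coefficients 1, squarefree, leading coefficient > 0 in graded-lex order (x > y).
First, the degree is 2 — the shape is more complex than any degree-1 curve.
Then, from the visible intercepts: one x-axis crossing is at x = 2.
Finally, the integer polynomial consistent with all of this is the stated p.

2*x*y + 2*y^2 + x + y - 2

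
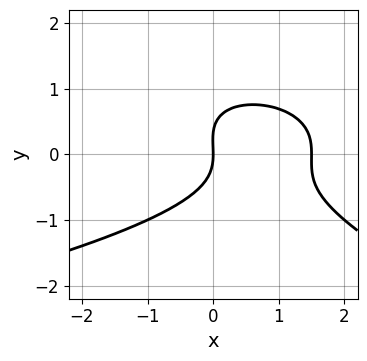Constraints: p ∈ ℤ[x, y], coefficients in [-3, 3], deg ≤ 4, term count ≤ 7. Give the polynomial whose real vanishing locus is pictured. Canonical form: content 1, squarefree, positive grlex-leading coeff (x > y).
x*y^2 + 3*y^3 + 2*x^2 - y^2 - 3*x

Degree: a generic line meets the curve in up to 3 points, so deg p = 3.
From the axis intercepts and sections: it meets the y-axis at y = 0 (among the integer gridlines); one x-axis crossing is at x = 0.
Together with the visible shape, these determine p as stated.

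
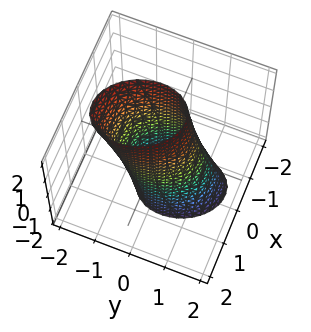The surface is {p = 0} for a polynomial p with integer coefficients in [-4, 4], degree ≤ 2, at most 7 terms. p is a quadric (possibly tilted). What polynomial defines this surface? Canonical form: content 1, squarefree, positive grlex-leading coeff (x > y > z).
1. The degree is 2 — no degree-1 surface has this shape.
2. Against the integer gridlines: the surface avoids every integer z-axis point in the box; the y-axis gridline crossings are at y ∈ {-1, 1}.
3. These observations pin down the coefficients.

3*x^2 + x*y + 2*y^2 + y*z - 2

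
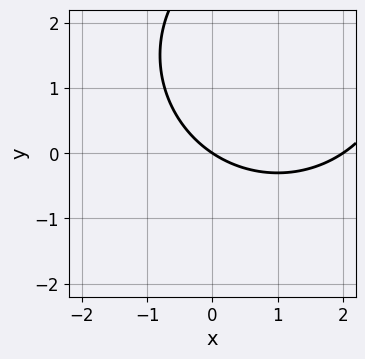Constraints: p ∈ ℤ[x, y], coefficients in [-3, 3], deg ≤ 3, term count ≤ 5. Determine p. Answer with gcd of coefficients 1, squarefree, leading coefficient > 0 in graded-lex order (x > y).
x^2 + y^2 - 2*x - 3*y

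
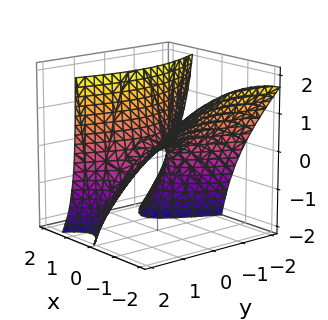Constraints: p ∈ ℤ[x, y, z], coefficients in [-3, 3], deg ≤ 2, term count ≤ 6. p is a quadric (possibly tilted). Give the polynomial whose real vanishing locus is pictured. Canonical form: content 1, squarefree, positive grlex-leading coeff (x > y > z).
3*x^2 + x*y + 3*x*z - y^2 - 2*z

deg p = 2.
Against the integer gridlines: it crosses the y-axis at the gridline y = 0; it crosses the z-axis at the gridline z = 0; it crosses the x-axis at the gridline x = 0.
Together with the visible shape, these determine p as stated.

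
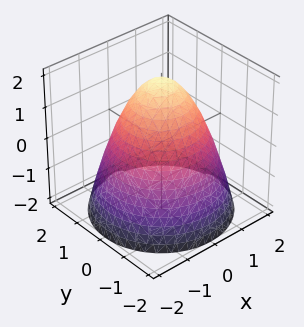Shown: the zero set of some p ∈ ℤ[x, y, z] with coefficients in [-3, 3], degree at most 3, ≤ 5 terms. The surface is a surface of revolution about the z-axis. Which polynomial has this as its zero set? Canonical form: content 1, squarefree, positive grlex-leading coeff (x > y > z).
x^2 + y^2 + z - 2

(a) Degree: no degree-1 surface has this shape, so deg p = 2.
(b) Symmetries: the z-axis is an axis of rotation, so x and y enter only as x² + y².
(c) Checking where it meets the axes: it meets the z-axis at z = 2 (among the integer gridlines); a circular section at z = -1 has radius between 1 and 2.
(d) Putting this together gives p.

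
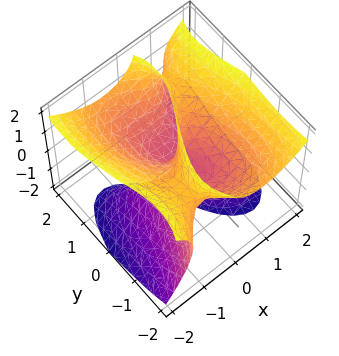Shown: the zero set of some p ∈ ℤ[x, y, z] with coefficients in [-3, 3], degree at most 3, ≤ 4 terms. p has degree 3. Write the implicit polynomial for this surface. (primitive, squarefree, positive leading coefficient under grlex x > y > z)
3*x^3 - 3*x*z^2 - y^3 + 3*y*z

(a) The degree is 3 — no degree-2 surface has this shape.
(b) From the visible intercepts: it crosses the x-axis at the gridline x = 0; every point of the z-axis in the box is on the surface; one y-axis crossing is at y = 0.
(c) Matching integer coefficients to the picture gives p.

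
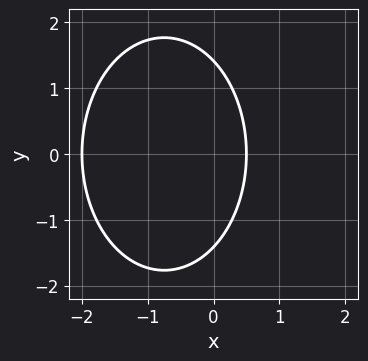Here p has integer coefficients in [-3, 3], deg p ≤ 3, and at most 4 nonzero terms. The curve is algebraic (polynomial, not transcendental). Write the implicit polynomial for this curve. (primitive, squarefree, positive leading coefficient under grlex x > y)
deg p = 2.
Symmetries: the y ↦ −y reflection is a symmetry, so y appears only in even powers.
From the axis intercepts and sections: one x-axis crossing is at x = -2.
The integer polynomial consistent with all of this is the stated p.

2*x^2 + y^2 + 3*x - 2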